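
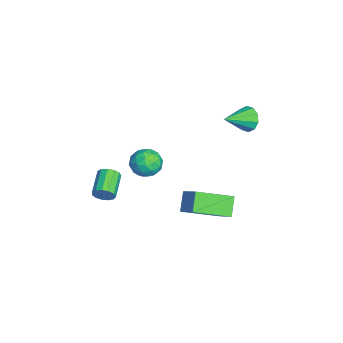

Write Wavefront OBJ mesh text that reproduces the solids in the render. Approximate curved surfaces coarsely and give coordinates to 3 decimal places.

v 3.515 -3.259 1.393
v 3.748 -3 1.894
v 2.417 -2.721 2.367
v 2.185 -2.981 1.867
v 3.717 -2.749 1.66
v 2.386 -2.47 2.134
v 3.622 -2.661 1.341
v 2.292 -2.382 1.815
v 3.494 -2.763 1.039
v 2.163 -2.484 1.513
v 3.372 -3.022 0.85
v 2.041 -2.743 1.323
v 3.296 -3.357 0.833
v 1.965 -3.078 1.306
v 3.289 -3.661 0.993
v 1.958 -3.382 1.467
v 3.355 -3.837 1.281
v 2.024 -3.558 1.755
v 3.471 -3.83 1.604
v 2.14 -3.551 2.078
v 3.602 -3.642 1.861
v 2.271 -3.363 2.334
v 3.705 -3.332 1.968
v 2.374 -3.053 2.442
v -0.707 4.104 3.532
v -0.168 4.126 2.941
v 0.107 2.836 4.228
v -0.011 4.425 3.303
v -0.12 4.601 3.752
v -0.454 4.588 4.116
v -0.884 4.389 4.258
v -1.247 4.082 4.122
v -1.403 3.783 3.761
v -1.294 3.607 3.312
v -0.96 3.62 2.947
v -0.53 3.819 2.806
v 2.208 2.648 -0.086
v 2.605 0.7 0.732
v 3.208 3.222 0.793
v 3.606 1.274 1.611
v 3.054 2.466 -0.931
v 3.452 0.518 -0.113
v 4.055 3.04 -0.052
v 4.452 1.092 0.766
v -1.364 -0.71 0.561
v -0.488 -0.389 0.625
v -0.892 -1.811 -0.365
v -0.016 -1.49 -0.301
v -0.422 -1.89 0.44
v -0.714 -1.209 1.013
v -0.666 -0.991 -0.753
v -0.958 -0.31 -0.18
v -0.056 -0.562 -0.187
v 0.094 -1.118 0.55
v -1.474 -1.082 -0.29
v -1.324 -1.638 0.447
v -0.967 -0.453 0.674
v -0.413 -1.747 -0.414
v -0.652 -1.983 0.022
v -0.137 -1.793 0.059
v -1.1 -0.935 0.902
v -0.585 -0.746 0.94
v -0.547 -1.629 0.831
v -0.795 -1.454 -0.68
v -0.28 -1.265 -0.642
v -1.243 -0.407 0.201
v -0.728 -0.217 0.238
v -0.833 -0.571 -0.571
v -0.199 -0.365 0.234
v 0.079 -1.013 -0.31
v -0.304 -0.719 -0.575
v -0.475 -0.319 -0.239
v -0.11 -0.692 0.668
v 0.167 -1.339 0.123
v -0.072 -1.575 0.56
v -0.243 -1.175 0.896
v 0.143 -0.794 0.19
v -1.547 -0.861 0.137
v -1.27 -1.508 -0.408
v -1.137 -1.025 -0.636
v -1.308 -0.625 -0.3
v -1.459 -1.187 0.57
v -1.181 -1.835 0.026
v -0.905 -1.881 0.499
v -1.076 -1.481 0.835
v -1.523 -1.406 0.07
f 2 1 5
f 2 5 3
f 3 5 6
f 3 6 4
f 5 1 7
f 5 7 6
f 6 7 8
f 6 8 4
f 7 1 9
f 7 9 8
f 8 9 10
f 8 10 4
f 9 1 11
f 9 11 10
f 10 11 12
f 10 12 4
f 11 1 13
f 11 13 12
f 12 13 14
f 12 14 4
f 13 1 15
f 13 15 14
f 14 15 16
f 14 16 4
f 15 1 17
f 15 17 16
f 16 17 18
f 16 18 4
f 17 1 19
f 17 19 18
f 18 19 20
f 18 20 4
f 19 1 21
f 19 21 20
f 20 21 22
f 20 22 4
f 21 1 23
f 21 23 22
f 22 23 24
f 22 24 4
f 23 1 2
f 23 2 24
f 24 2 3
f 24 3 4
f 26 25 28
f 26 28 27
f 28 25 29
f 28 29 27
f 29 25 30
f 29 30 27
f 30 25 31
f 30 31 27
f 31 25 32
f 31 32 27
f 32 25 33
f 32 33 27
f 33 25 34
f 33 34 27
f 34 25 35
f 34 35 27
f 35 25 36
f 35 36 27
f 36 25 26
f 36 26 27
f 38 40 37
f 41 38 37
f 37 40 39
f 39 41 37
f 38 44 40
f 42 38 41
f 42 44 38
f 40 44 39
f 43 41 39
f 39 44 43
f 43 42 41
f 44 42 43
f 45 82 61
f 82 56 85
f 61 85 50
f 82 85 61
f 45 61 57
f 61 50 62
f 57 62 46
f 61 62 57
f 45 57 66
f 57 46 67
f 66 67 52
f 57 67 66
f 45 66 78
f 66 52 81
f 78 81 55
f 66 81 78
f 45 78 82
f 78 55 86
f 82 86 56
f 78 86 82
f 46 62 73
f 62 50 76
f 73 76 54
f 62 76 73
f 50 85 63
f 85 56 84
f 63 84 49
f 85 84 63
f 56 86 83
f 86 55 79
f 83 79 47
f 86 79 83
f 55 81 80
f 81 52 68
f 80 68 51
f 81 68 80
f 52 67 72
f 67 46 69
f 72 69 53
f 67 69 72
f 48 74 60
f 74 54 75
f 60 75 49
f 74 75 60
f 48 60 58
f 60 49 59
f 58 59 47
f 60 59 58
f 48 58 65
f 58 47 64
f 65 64 51
f 58 64 65
f 48 65 70
f 65 51 71
f 70 71 53
f 65 71 70
f 48 70 74
f 70 53 77
f 74 77 54
f 70 77 74
f 49 75 63
f 75 54 76
f 63 76 50
f 75 76 63
f 47 59 83
f 59 49 84
f 83 84 56
f 59 84 83
f 51 64 80
f 64 47 79
f 80 79 55
f 64 79 80
f 53 71 72
f 71 51 68
f 72 68 52
f 71 68 72
f 54 77 73
f 77 53 69
f 73 69 46
f 77 69 73



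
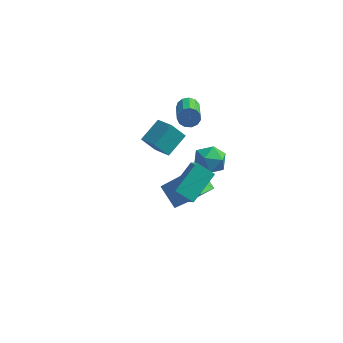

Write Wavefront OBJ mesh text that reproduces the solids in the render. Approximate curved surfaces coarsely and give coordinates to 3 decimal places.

v -1.265 2.368 -1.62
v -0.734 2.978 -1.016
v -0.286 1.122 -1.224
v 0.245 1.732 -0.62
v -0.7 1.476 -0.374
v -1.305 2.246 -0.619
v 0.285 1.854 -1.621
v -0.32 2.624 -1.866
v 0.224 2.66 -1.016
v -0.385 2.426 -0.246
v -0.635 1.674 -1.994
v -1.244 1.44 -1.224
v -1.547 -3.343 1.832
v -1.116 -4.011 2.634
v -0.775 -1.768 2.729
v -0.344 -2.436 3.531
v -0.576 -3.464 1.209
v -0.145 -4.132 2.011
v 0.196 -1.889 2.106
v 0.627 -2.557 2.908
v -2.89 0.589 -2.543
v -1.501 0.654 -1.023
v -2.365 1.68 -3.069
v -0.977 1.745 -1.549
v -1.943 -0.265 -3.371
v -0.555 -0.2 -1.851
v -1.419 0.826 -3.897
v -0.03 0.891 -2.377
v -1.995 3.422 1.945
v -1.518 3.344 1.525
v -1.148 1.799 2.235
v -1.625 1.878 2.655
v -1.375 3.51 1.812
v -1.005 1.965 2.522
v -1.429 3.648 2.141
v -1.059 2.103 2.851
v -1.663 3.715 2.407
v -1.292 2.17 3.117
v -2.002 3.688 2.527
v -1.631 2.144 3.237
v -2.339 3.578 2.462
v -1.968 2.033 3.172
v -2.567 3.418 2.233
v -2.196 1.873 2.943
v -2.613 3.259 1.913
v -2.243 1.714 2.622
v -2.464 3.153 1.602
v -2.093 1.608 2.312
v -2.165 3.132 1.401
v -1.795 1.587 2.111
v -1.813 3.203 1.372
v -1.442 1.658 2.082
v -3.839 3.498 -2.474
v -4.593 3.392 -1.56
v -3.157 4.712 -1.772
v -3.911 4.607 -0.857
v -2.869 2.553 -1.783
v -3.623 2.448 -0.868
v -2.187 3.768 -1.08
v -2.941 3.662 -0.166
f 1 12 6
f 1 6 2
f 1 2 8
f 1 8 11
f 1 11 12
f 2 6 10
f 6 12 5
f 12 11 3
f 11 8 7
f 8 2 9
f 4 10 5
f 4 5 3
f 4 3 7
f 4 7 9
f 4 9 10
f 5 10 6
f 3 5 12
f 7 3 11
f 9 7 8
f 10 9 2
f 14 16 13
f 17 14 13
f 13 16 15
f 15 17 13
f 14 20 16
f 18 14 17
f 18 20 14
f 16 20 15
f 19 17 15
f 15 20 19
f 19 18 17
f 20 18 19
f 22 24 21
f 25 22 21
f 21 24 23
f 23 25 21
f 22 28 24
f 26 22 25
f 26 28 22
f 24 28 23
f 27 25 23
f 23 28 27
f 27 26 25
f 28 26 27
f 30 29 33
f 30 33 31
f 31 33 34
f 31 34 32
f 33 29 35
f 33 35 34
f 34 35 36
f 34 36 32
f 35 29 37
f 35 37 36
f 36 37 38
f 36 38 32
f 37 29 39
f 37 39 38
f 38 39 40
f 38 40 32
f 39 29 41
f 39 41 40
f 40 41 42
f 40 42 32
f 41 29 43
f 41 43 42
f 42 43 44
f 42 44 32
f 43 29 45
f 43 45 44
f 44 45 46
f 44 46 32
f 45 29 47
f 45 47 46
f 46 47 48
f 46 48 32
f 47 29 49
f 47 49 48
f 48 49 50
f 48 50 32
f 49 29 51
f 49 51 50
f 50 51 52
f 50 52 32
f 51 29 30
f 51 30 52
f 52 30 31
f 52 31 32
f 54 56 53
f 57 54 53
f 53 56 55
f 55 57 53
f 54 60 56
f 58 54 57
f 58 60 54
f 56 60 55
f 59 57 55
f 55 60 59
f 59 58 57
f 60 58 59



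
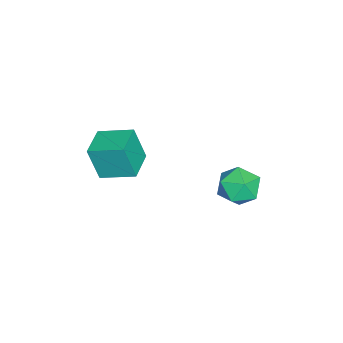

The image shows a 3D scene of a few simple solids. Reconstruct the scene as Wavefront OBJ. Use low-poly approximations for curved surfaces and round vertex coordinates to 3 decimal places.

v 1.047 3.051 0.476
v 1.706 3.067 -0.047
v 0.914 1.713 0.267
v 1.573 1.729 -0.256
v 1.686 1.853 0.569
v 1.769 2.68 0.698
v 0.851 2.1 -0.478
v 0.934 2.927 -0.349
v 1.585 2.479 -0.636
v 2.101 2.327 0.011
v 0.519 2.453 0.209
v 1.035 2.301 0.856
v 1.222 -2.02 0.538
v 1.208 -2.429 1.845
v 1.242 -0.77 0.929
v 1.228 -1.179 2.236
v 2.412 -2.041 0.544
v 2.398 -2.45 1.851
v 2.432 -0.791 0.935
v 2.418 -1.2 2.242
f 1 12 6
f 1 6 2
f 1 2 8
f 1 8 11
f 1 11 12
f 2 6 10
f 6 12 5
f 12 11 3
f 11 8 7
f 8 2 9
f 4 10 5
f 4 5 3
f 4 3 7
f 4 7 9
f 4 9 10
f 5 10 6
f 3 5 12
f 7 3 11
f 9 7 8
f 10 9 2
f 14 16 13
f 17 14 13
f 13 16 15
f 15 17 13
f 14 20 16
f 18 14 17
f 18 20 14
f 16 20 15
f 19 17 15
f 15 20 19
f 19 18 17
f 20 18 19



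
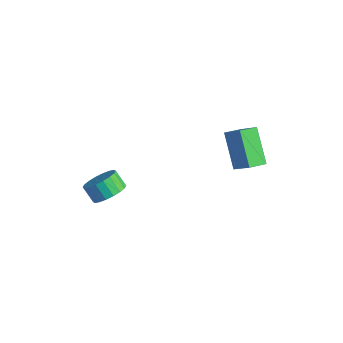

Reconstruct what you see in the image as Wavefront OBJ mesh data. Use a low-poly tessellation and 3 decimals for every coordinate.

v 1.861 3.459 -0.162
v 2.875 3.579 0.737
v 1.989 4.463 -0.441
v 3.003 4.583 0.458
v 3.277 2.857 -1.678
v 4.291 2.977 -0.779
v 3.405 3.861 -1.957
v 4.419 3.981 -1.058
v 0.352 -2.616 -2.349
v 1.019 -2.482 -1.715
v 0.335 -2.571 -0.977
v -0.332 -2.704 -1.611
v 0.886 -2.097 -1.792
v 0.203 -2.186 -1.054
v 0.648 -1.815 -1.979
v -0.036 -1.904 -1.241
v 0.351 -1.692 -2.239
v -0.333 -1.781 -1.501
v 0.054 -1.752 -2.521
v -0.63 -1.84 -1.783
v -0.184 -1.982 -2.769
v -0.868 -2.071 -2.031
v -0.316 -2.338 -2.934
v -1 -2.427 -2.196
v -0.315 -2.749 -2.983
v -0.999 -2.838 -2.245
v -0.183 -3.134 -2.906
v -0.866 -3.223 -2.168
v 0.056 -3.416 -2.719
v -0.628 -3.505 -1.981
v 0.353 -3.539 -2.459
v -0.331 -3.628 -1.721
v 0.65 -3.48 -2.177
v -0.034 -3.568 -1.439
v 0.888 -3.249 -1.929
v 0.204 -3.338 -1.191
v 1.02 -2.893 -1.764
v 0.336 -2.982 -1.026
f 2 4 1
f 5 2 1
f 1 4 3
f 3 5 1
f 2 8 4
f 6 2 5
f 6 8 2
f 4 8 3
f 7 5 3
f 3 8 7
f 7 6 5
f 8 6 7
f 10 9 13
f 10 13 11
f 11 13 14
f 11 14 12
f 13 9 15
f 13 15 14
f 14 15 16
f 14 16 12
f 15 9 17
f 15 17 16
f 16 17 18
f 16 18 12
f 17 9 19
f 17 19 18
f 18 19 20
f 18 20 12
f 19 9 21
f 19 21 20
f 20 21 22
f 20 22 12
f 21 9 23
f 21 23 22
f 22 23 24
f 22 24 12
f 23 9 25
f 23 25 24
f 24 25 26
f 24 26 12
f 25 9 27
f 25 27 26
f 26 27 28
f 26 28 12
f 27 9 29
f 27 29 28
f 28 29 30
f 28 30 12
f 29 9 31
f 29 31 30
f 30 31 32
f 30 32 12
f 31 9 33
f 31 33 32
f 32 33 34
f 32 34 12
f 33 9 35
f 33 35 34
f 34 35 36
f 34 36 12
f 35 9 37
f 35 37 36
f 36 37 38
f 36 38 12
f 37 9 10
f 37 10 38
f 38 10 11
f 38 11 12



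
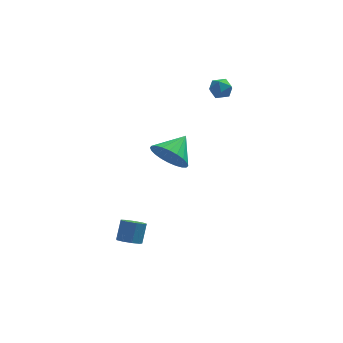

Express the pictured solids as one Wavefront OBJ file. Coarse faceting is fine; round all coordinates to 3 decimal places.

v 2.121 2.504 2.638
v 2.635 2.121 2.631
v 1.525 1.699 2.909
v 2.039 1.316 2.902
v 1.982 1.766 3.355
v 2.35 2.264 3.187
v 1.81 1.556 2.353
v 2.178 2.054 2.185
v 2.443 1.535 2.454
v 2.549 1.665 3.073
v 1.611 2.155 2.467
v 1.717 2.285 3.086
v -0.724 -3.943 2.338
v 0.02 -4.157 1.737
v 0.084 -2.997 3.002
v -0.152 -3.874 1.545
v -0.412 -3.603 1.474
v -0.718 -3.383 1.534
v -1.026 -3.248 1.716
v -1.288 -3.219 1.994
v -1.464 -3.3 2.323
v -1.527 -3.479 2.655
v -1.468 -3.729 2.939
v -1.296 -4.011 3.131
v -1.037 -4.283 3.202
v -0.73 -4.503 3.142
v -0.422 -4.638 2.959
v -0.16 -4.667 2.682
v 0.016 -4.585 2.353
v 0.079 -4.406 2.021
v -2.501 -3.173 -3.969
v -2.057 -2.888 -4.275
v -1.815 -2.301 -3.377
v -2.259 -2.587 -3.071
v -2.416 -2.679 -4.315
v -2.173 -2.092 -3.417
v -2.814 -2.701 -4.194
v -2.572 -2.114 -3.295
v -3.066 -2.944 -3.967
v -2.824 -2.357 -3.068
v -3.054 -3.294 -3.741
v -2.811 -2.707 -2.843
v -2.783 -3.588 -3.622
v -2.54 -3.002 -2.724
v -2.38 -3.688 -3.665
v -2.137 -3.101 -2.767
v -2.034 -3.547 -3.851
v -1.791 -2.96 -2.953
v -1.907 -3.231 -4.092
v -1.664 -2.644 -3.194
f 1 12 6
f 1 6 2
f 1 2 8
f 1 8 11
f 1 11 12
f 2 6 10
f 6 12 5
f 12 11 3
f 11 8 7
f 8 2 9
f 4 10 5
f 4 5 3
f 4 3 7
f 4 7 9
f 4 9 10
f 5 10 6
f 3 5 12
f 7 3 11
f 9 7 8
f 10 9 2
f 14 13 16
f 14 16 15
f 16 13 17
f 16 17 15
f 17 13 18
f 17 18 15
f 18 13 19
f 18 19 15
f 19 13 20
f 19 20 15
f 20 13 21
f 20 21 15
f 21 13 22
f 21 22 15
f 22 13 23
f 22 23 15
f 23 13 24
f 23 24 15
f 24 13 25
f 24 25 15
f 25 13 26
f 25 26 15
f 26 13 27
f 26 27 15
f 27 13 28
f 27 28 15
f 28 13 29
f 28 29 15
f 29 13 30
f 29 30 15
f 30 13 14
f 30 14 15
f 32 31 35
f 32 35 33
f 33 35 36
f 33 36 34
f 35 31 37
f 35 37 36
f 36 37 38
f 36 38 34
f 37 31 39
f 37 39 38
f 38 39 40
f 38 40 34
f 39 31 41
f 39 41 40
f 40 41 42
f 40 42 34
f 41 31 43
f 41 43 42
f 42 43 44
f 42 44 34
f 43 31 45
f 43 45 44
f 44 45 46
f 44 46 34
f 45 31 47
f 45 47 46
f 46 47 48
f 46 48 34
f 47 31 49
f 47 49 48
f 48 49 50
f 48 50 34
f 49 31 32
f 49 32 50
f 50 32 33
f 50 33 34



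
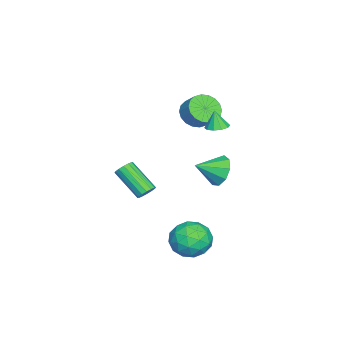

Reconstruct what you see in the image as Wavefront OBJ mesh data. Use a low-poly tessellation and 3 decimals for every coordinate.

v 1.235 -0.726 -1.821
v 1.644 -0.604 -1.474
v 1.014 -1.973 -0.252
v 0.605 -2.094 -0.599
v 1.429 -0.435 -1.396
v 0.798 -1.804 -0.174
v 1.161 -0.344 -1.432
v 0.531 -1.713 -0.21
v 0.914 -0.355 -1.572
v 0.283 -1.724 -0.35
v 0.752 -0.466 -1.779
v 0.122 -1.834 -0.557
v 0.72 -0.646 -1.997
v 0.09 -2.014 -0.775
v 0.826 -0.847 -2.168
v 0.196 -2.216 -0.946
v 1.042 -1.016 -2.246
v 0.411 -2.385 -1.024
v 1.309 -1.107 -2.21
v 0.679 -2.476 -0.988
v 1.557 -1.096 -2.07
v 0.926 -2.465 -0.848
v 1.718 -0.986 -1.863
v 1.088 -2.354 -0.641
v 1.75 -0.806 -1.645
v 1.12 -2.174 -0.423
v 0.783 2.677 3.125
v 1.278 2.304 3.113
v 0.677 2.503 4.135
v 1.4 2.66 3.187
v 1.286 3.022 3.237
v 0.98 3.253 3.245
v 0.599 3.263 3.207
v 0.288 3.05 3.138
v 0.166 2.694 3.064
v 0.28 2.332 3.013
v 0.586 2.101 3.005
v 0.967 2.091 3.043
v 2.343 3.227 1.033
v 2.83 3.848 1.545
v 3.037 2.193 1.627
v 2.298 3.672 1.86
v 1.787 3.288 1.789
v 1.536 2.876 1.365
v 1.663 2.628 0.785
v 2.107 2.661 0.321
v 2.662 2.958 0.191
v 3.067 3.382 0.455
v 3.134 3.733 0.99
v 3.98 2.94 -3.744
v 4.805 2.96 -2.98
v 3.175 1.58 -2.84
v 4 1.6 -2.076
v 3.271 2.454 -2.139
v 3.768 3.295 -2.697
v 4.212 1.245 -3.123
v 4.709 2.086 -3.681
v 4.948 1.912 -2.596
v 4.367 2.66 -1.988
v 3.613 1.88 -3.832
v 3.032 2.628 -3.224
v 4.463 3.07 -3.441
v 3.517 1.47 -2.379
v 3.089 1.973 -2.416
v 3.574 1.984 -1.967
v 3.854 3.266 -3.275
v 4.339 3.278 -2.826
v 3.437 2.981 -2.332
v 3.641 1.262 -2.994
v 4.126 1.274 -2.545
v 4.406 2.556 -3.853
v 4.891 2.567 -3.404
v 4.543 1.559 -3.488
v 5.032 2.465 -2.766
v 4.559 1.666 -2.235
v 4.683 1.457 -2.85
v 4.976 1.951 -3.178
v 4.691 2.905 -2.409
v 4.218 2.105 -1.878
v 3.789 2.607 -1.915
v 4.081 3.102 -2.243
v 4.775 2.289 -2.183
v 3.762 2.435 -3.942
v 3.289 1.635 -3.411
v 3.899 1.438 -3.577
v 4.191 1.933 -3.905
v 3.421 2.874 -3.585
v 2.948 2.075 -3.054
v 3.004 2.589 -2.642
v 3.297 3.083 -2.97
v 3.205 2.251 -3.637
v -2.279 0.771 2.147
v -1.539 0.805 1.601
v -1.061 1.422 2.288
v -1.801 1.389 2.833
v -1.763 1.122 1.471
v -1.284 1.74 2.158
v -2.088 1.371 1.475
v -1.61 1.988 2.162
v -2.452 1.5 1.612
v -1.973 2.117 2.299
v -2.781 1.485 1.855
v -2.302 2.102 2.542
v -3.011 1.329 2.156
v -2.532 1.946 2.842
v -3.096 1.062 2.454
v -2.617 1.68 3.141
v -3.019 0.738 2.692
v -2.541 1.355 3.379
v -2.796 0.42 2.822
v -2.317 1.038 3.509
v -2.47 0.172 2.818
v -1.992 0.789 3.505
v -2.107 0.043 2.681
v -1.628 0.66 3.368
v -1.778 0.058 2.438
v -1.299 0.675 3.125
v -1.548 0.214 2.138
v -1.069 0.831 2.824
v -1.463 0.48 1.839
v -0.984 1.098 2.526
f 2 1 5
f 2 5 3
f 3 5 6
f 3 6 4
f 5 1 7
f 5 7 6
f 6 7 8
f 6 8 4
f 7 1 9
f 7 9 8
f 8 9 10
f 8 10 4
f 9 1 11
f 9 11 10
f 10 11 12
f 10 12 4
f 11 1 13
f 11 13 12
f 12 13 14
f 12 14 4
f 13 1 15
f 13 15 14
f 14 15 16
f 14 16 4
f 15 1 17
f 15 17 16
f 16 17 18
f 16 18 4
f 17 1 19
f 17 19 18
f 18 19 20
f 18 20 4
f 19 1 21
f 19 21 20
f 20 21 22
f 20 22 4
f 21 1 23
f 21 23 22
f 22 23 24
f 22 24 4
f 23 1 25
f 23 25 24
f 24 25 26
f 24 26 4
f 25 1 2
f 25 2 26
f 26 2 3
f 26 3 4
f 28 27 30
f 28 30 29
f 30 27 31
f 30 31 29
f 31 27 32
f 31 32 29
f 32 27 33
f 32 33 29
f 33 27 34
f 33 34 29
f 34 27 35
f 34 35 29
f 35 27 36
f 35 36 29
f 36 27 37
f 36 37 29
f 37 27 38
f 37 38 29
f 38 27 28
f 38 28 29
f 40 39 42
f 40 42 41
f 42 39 43
f 42 43 41
f 43 39 44
f 43 44 41
f 44 39 45
f 44 45 41
f 45 39 46
f 45 46 41
f 46 39 47
f 46 47 41
f 47 39 48
f 47 48 41
f 48 39 49
f 48 49 41
f 49 39 40
f 49 40 41
f 50 87 66
f 87 61 90
f 66 90 55
f 87 90 66
f 50 66 62
f 66 55 67
f 62 67 51
f 66 67 62
f 50 62 71
f 62 51 72
f 71 72 57
f 62 72 71
f 50 71 83
f 71 57 86
f 83 86 60
f 71 86 83
f 50 83 87
f 83 60 91
f 87 91 61
f 83 91 87
f 51 67 78
f 67 55 81
f 78 81 59
f 67 81 78
f 55 90 68
f 90 61 89
f 68 89 54
f 90 89 68
f 61 91 88
f 91 60 84
f 88 84 52
f 91 84 88
f 60 86 85
f 86 57 73
f 85 73 56
f 86 73 85
f 57 72 77
f 72 51 74
f 77 74 58
f 72 74 77
f 53 79 65
f 79 59 80
f 65 80 54
f 79 80 65
f 53 65 63
f 65 54 64
f 63 64 52
f 65 64 63
f 53 63 70
f 63 52 69
f 70 69 56
f 63 69 70
f 53 70 75
f 70 56 76
f 75 76 58
f 70 76 75
f 53 75 79
f 75 58 82
f 79 82 59
f 75 82 79
f 54 80 68
f 80 59 81
f 68 81 55
f 80 81 68
f 52 64 88
f 64 54 89
f 88 89 61
f 64 89 88
f 56 69 85
f 69 52 84
f 85 84 60
f 69 84 85
f 58 76 77
f 76 56 73
f 77 73 57
f 76 73 77
f 59 82 78
f 82 58 74
f 78 74 51
f 82 74 78
f 93 92 96
f 93 96 94
f 94 96 97
f 94 97 95
f 96 92 98
f 96 98 97
f 97 98 99
f 97 99 95
f 98 92 100
f 98 100 99
f 99 100 101
f 99 101 95
f 100 92 102
f 100 102 101
f 101 102 103
f 101 103 95
f 102 92 104
f 102 104 103
f 103 104 105
f 103 105 95
f 104 92 106
f 104 106 105
f 105 106 107
f 105 107 95
f 106 92 108
f 106 108 107
f 107 108 109
f 107 109 95
f 108 92 110
f 108 110 109
f 109 110 111
f 109 111 95
f 110 92 112
f 110 112 111
f 111 112 113
f 111 113 95
f 112 92 114
f 112 114 113
f 113 114 115
f 113 115 95
f 114 92 116
f 114 116 115
f 115 116 117
f 115 117 95
f 116 92 118
f 116 118 117
f 117 118 119
f 117 119 95
f 118 92 120
f 118 120 119
f 119 120 121
f 119 121 95
f 120 92 93
f 120 93 121
f 121 93 94
f 121 94 95



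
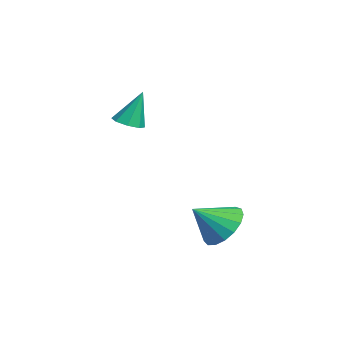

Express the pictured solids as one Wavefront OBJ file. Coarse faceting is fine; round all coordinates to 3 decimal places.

v -0.484 -4.069 1.854
v 0.124 -4.175 1.916
v -0.536 -3.531 3.286
v 0.031 -3.74 1.75
v -0.363 -3.498 1.644
v -0.828 -3.59 1.662
v -1.092 -3.962 1.792
v -0.999 -4.397 1.959
v -0.605 -4.639 2.064
v -0.14 -4.547 2.046
v 3.671 -1.43 -1.686
v 4.595 -1.544 -1.96
v 3.809 -2.51 -0.774
v 4.62 -1.243 -1.607
v 4.428 -0.985 -1.272
v 4.063 -0.829 -1.032
v 3.608 -0.811 -0.942
v 3.167 -0.934 -1.021
v 2.842 -1.171 -1.253
v 2.707 -1.467 -1.584
v 2.793 -1.755 -1.939
v 3.08 -1.968 -2.235
v 3.502 -2.058 -2.405
v 3.964 -2.004 -2.411
v 4.358 -1.818 -2.25
f 2 1 4
f 2 4 3
f 4 1 5
f 4 5 3
f 5 1 6
f 5 6 3
f 6 1 7
f 6 7 3
f 7 1 8
f 7 8 3
f 8 1 9
f 8 9 3
f 9 1 10
f 9 10 3
f 10 1 2
f 10 2 3
f 12 11 14
f 12 14 13
f 14 11 15
f 14 15 13
f 15 11 16
f 15 16 13
f 16 11 17
f 16 17 13
f 17 11 18
f 17 18 13
f 18 11 19
f 18 19 13
f 19 11 20
f 19 20 13
f 20 11 21
f 20 21 13
f 21 11 22
f 21 22 13
f 22 11 23
f 22 23 13
f 23 11 24
f 23 24 13
f 24 11 25
f 24 25 13
f 25 11 12
f 25 12 13



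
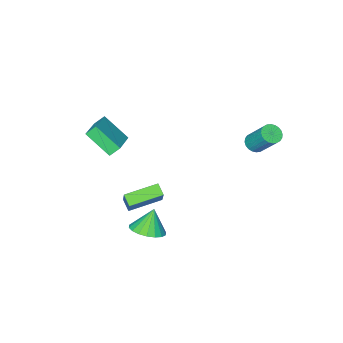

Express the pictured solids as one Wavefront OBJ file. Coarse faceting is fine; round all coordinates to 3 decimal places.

v -3.192 2.076 1.68
v -2.64 1.829 1.888
v -2.696 3.036 3.469
v -3.248 3.284 3.26
v -2.558 2.018 1.747
v -2.614 3.225 3.328
v -2.573 2.216 1.595
v -2.629 3.423 3.176
v -2.682 2.392 1.456
v -2.739 3.6 3.037
v -2.869 2.521 1.352
v -2.925 3.728 2.932
v -3.105 2.582 1.297
v -3.161 3.789 2.878
v -3.354 2.566 1.3
v -3.41 3.773 2.881
v -3.578 2.475 1.361
v -3.635 3.682 2.942
v -3.744 2.324 1.471
v -3.8 3.531 3.052
v -3.826 2.135 1.612
v -3.882 3.342 3.193
v -3.811 1.937 1.764
v -3.867 3.144 3.345
v -3.701 1.76 1.903
v -3.758 2.968 3.484
v -3.515 1.632 2.008
v -3.571 2.839 3.588
v -3.279 1.571 2.062
v -3.335 2.778 3.643
v -3.03 1.587 2.059
v -3.086 2.794 3.64
v -2.805 1.678 1.998
v -2.862 2.885 3.579
v 1.849 -2.704 -4.838
v 1.696 -3.359 -4.385
v -0.021 -2.009 -4.462
v -0.173 -2.663 -4.009
v 2.493 -1.797 -3.311
v 2.341 -2.451 -2.858
v 0.624 -1.101 -2.935
v 0.471 -1.756 -2.482
v 2.035 -5.383 1.241
v 1.529 -5.09 1.802
v 1.521 -3.956 0.031
v 1.015 -3.663 0.592
v 3.505 -4.237 1.968
v 2.999 -3.944 2.529
v 2.991 -2.81 0.758
v 2.485 -2.517 1.319
v 2.897 0.265 -3.647
v 3.778 0.596 -3.181
v 2.263 0.075 -2.313
v 3.537 0.992 -3.24
v 3.169 1.243 -3.379
v 2.747 1.302 -3.571
v 2.355 1.154 -3.778
v 2.07 0.831 -3.96
v 1.949 0.396 -4.079
v 2.016 -0.065 -4.113
v 2.258 -0.461 -4.055
v 2.626 -0.713 -3.916
v 3.048 -0.771 -3.723
v 3.44 -0.624 -3.516
v 3.725 -0.301 -3.335
v 3.845 0.135 -3.215
f 2 1 5
f 2 5 3
f 3 5 6
f 3 6 4
f 5 1 7
f 5 7 6
f 6 7 8
f 6 8 4
f 7 1 9
f 7 9 8
f 8 9 10
f 8 10 4
f 9 1 11
f 9 11 10
f 10 11 12
f 10 12 4
f 11 1 13
f 11 13 12
f 12 13 14
f 12 14 4
f 13 1 15
f 13 15 14
f 14 15 16
f 14 16 4
f 15 1 17
f 15 17 16
f 16 17 18
f 16 18 4
f 17 1 19
f 17 19 18
f 18 19 20
f 18 20 4
f 19 1 21
f 19 21 20
f 20 21 22
f 20 22 4
f 21 1 23
f 21 23 22
f 22 23 24
f 22 24 4
f 23 1 25
f 23 25 24
f 24 25 26
f 24 26 4
f 25 1 27
f 25 27 26
f 26 27 28
f 26 28 4
f 27 1 29
f 27 29 28
f 28 29 30
f 28 30 4
f 29 1 31
f 29 31 30
f 30 31 32
f 30 32 4
f 31 1 33
f 31 33 32
f 32 33 34
f 32 34 4
f 33 1 2
f 33 2 34
f 34 2 3
f 34 3 4
f 36 38 35
f 39 36 35
f 35 38 37
f 37 39 35
f 36 42 38
f 40 36 39
f 40 42 36
f 38 42 37
f 41 39 37
f 37 42 41
f 41 40 39
f 42 40 41
f 44 46 43
f 47 44 43
f 43 46 45
f 45 47 43
f 44 50 46
f 48 44 47
f 48 50 44
f 46 50 45
f 49 47 45
f 45 50 49
f 49 48 47
f 50 48 49
f 52 51 54
f 52 54 53
f 54 51 55
f 54 55 53
f 55 51 56
f 55 56 53
f 56 51 57
f 56 57 53
f 57 51 58
f 57 58 53
f 58 51 59
f 58 59 53
f 59 51 60
f 59 60 53
f 60 51 61
f 60 61 53
f 61 51 62
f 61 62 53
f 62 51 63
f 62 63 53
f 63 51 64
f 63 64 53
f 64 51 65
f 64 65 53
f 65 51 66
f 65 66 53
f 66 51 52
f 66 52 53



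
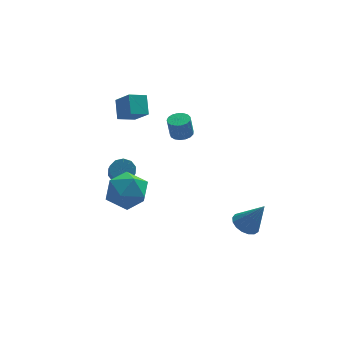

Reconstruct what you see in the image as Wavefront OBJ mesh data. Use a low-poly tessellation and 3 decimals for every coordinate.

v -2.195 3.408 -3.093
v -1.899 2.975 -3.525
v -2.008 1.698 -2.318
v -2.305 2.132 -1.887
v -1.596 3.161 -3.3
v -1.706 1.885 -2.094
v -1.523 3.442 -2.996
v -1.633 2.165 -1.79
v -1.706 3.71 -2.73
v -1.816 2.433 -1.523
v -2.076 3.863 -2.602
v -2.186 2.586 -1.395
v -2.492 3.842 -2.662
v -2.601 2.565 -1.455
v -2.794 3.655 -2.886
v -2.904 2.379 -1.68
v -2.867 3.375 -3.19
v -2.977 2.098 -1.984
v -2.684 3.107 -3.457
v -2.794 1.83 -2.25
v -2.314 2.954 -3.585
v -2.424 1.677 -2.378
v -3.576 -1.835 0.238
v -2.754 -1.863 1.066
v -3.026 -3.537 -0.366
v -2.204 -3.565 0.462
v -3.331 -3.634 0.757
v -3.671 -2.582 1.13
v -2.109 -2.818 -0.43
v -2.449 -1.766 -0.057
v -1.847 -2.471 0.653
v -2.602 -2.975 1.386
v -3.178 -2.425 -0.686
v -3.933 -2.929 0.047
v 0.271 0.003 2.036
v 0.845 0.007 2.122
v 0.683 -0.038 3.209
v 0.109 -0.043 3.124
v 0.775 0.276 2.123
v 0.613 0.231 3.21
v 0.59 0.482 2.104
v 0.428 0.437 3.191
v 0.332 0.578 2.07
v 0.17 0.533 3.157
v 0.06 0.543 2.028
v -0.102 0.498 3.115
v -0.164 0.383 1.988
v -0.326 0.338 3.075
v -0.288 0.137 1.959
v -0.45 0.092 3.046
v -0.284 -0.14 1.948
v -0.446 -0.186 3.035
v -0.153 -0.385 1.957
v -0.315 -0.43 3.044
v 0.075 -0.541 1.985
v -0.087 -0.586 3.072
v 0.348 -0.572 2.024
v 0.186 -0.617 3.111
v 0.603 -0.472 2.066
v 0.442 -0.517 3.153
v 0.783 -0.263 2.102
v 0.621 -0.308 3.189
v 3.282 -1.096 -4.37
v 3.946 -0.789 -4.641
v 4.098 -1.504 -2.83
v 3.776 -0.502 -4.474
v 3.493 -0.35 -4.284
v 3.161 -0.37 -4.114
v 2.857 -0.556 -4.002
v 2.651 -0.865 -3.975
v 2.589 -1.228 -4.038
v 2.686 -1.561 -4.177
v 2.92 -1.787 -4.361
v 3.236 -1.855 -4.546
v 3.564 -1.749 -4.692
v 3.826 -1.494 -4.763
v 3.964 -1.147 -4.745
v -2.318 3.48 0.986
v -2.252 4.372 1.786
v -1.386 3.701 0.664
v -1.32 4.592 1.465
v -1.78 2.588 1.935
v -1.714 3.479 2.736
v -0.848 2.808 1.614
v -0.782 3.7 2.414
f 2 1 5
f 2 5 3
f 3 5 6
f 3 6 4
f 5 1 7
f 5 7 6
f 6 7 8
f 6 8 4
f 7 1 9
f 7 9 8
f 8 9 10
f 8 10 4
f 9 1 11
f 9 11 10
f 10 11 12
f 10 12 4
f 11 1 13
f 11 13 12
f 12 13 14
f 12 14 4
f 13 1 15
f 13 15 14
f 14 15 16
f 14 16 4
f 15 1 17
f 15 17 16
f 16 17 18
f 16 18 4
f 17 1 19
f 17 19 18
f 18 19 20
f 18 20 4
f 19 1 21
f 19 21 20
f 20 21 22
f 20 22 4
f 21 1 2
f 21 2 22
f 22 2 3
f 22 3 4
f 23 34 28
f 23 28 24
f 23 24 30
f 23 30 33
f 23 33 34
f 24 28 32
f 28 34 27
f 34 33 25
f 33 30 29
f 30 24 31
f 26 32 27
f 26 27 25
f 26 25 29
f 26 29 31
f 26 31 32
f 27 32 28
f 25 27 34
f 29 25 33
f 31 29 30
f 32 31 24
f 36 35 39
f 36 39 37
f 37 39 40
f 37 40 38
f 39 35 41
f 39 41 40
f 40 41 42
f 40 42 38
f 41 35 43
f 41 43 42
f 42 43 44
f 42 44 38
f 43 35 45
f 43 45 44
f 44 45 46
f 44 46 38
f 45 35 47
f 45 47 46
f 46 47 48
f 46 48 38
f 47 35 49
f 47 49 48
f 48 49 50
f 48 50 38
f 49 35 51
f 49 51 50
f 50 51 52
f 50 52 38
f 51 35 53
f 51 53 52
f 52 53 54
f 52 54 38
f 53 35 55
f 53 55 54
f 54 55 56
f 54 56 38
f 55 35 57
f 55 57 56
f 56 57 58
f 56 58 38
f 57 35 59
f 57 59 58
f 58 59 60
f 58 60 38
f 59 35 61
f 59 61 60
f 60 61 62
f 60 62 38
f 61 35 36
f 61 36 62
f 62 36 37
f 62 37 38
f 64 63 66
f 64 66 65
f 66 63 67
f 66 67 65
f 67 63 68
f 67 68 65
f 68 63 69
f 68 69 65
f 69 63 70
f 69 70 65
f 70 63 71
f 70 71 65
f 71 63 72
f 71 72 65
f 72 63 73
f 72 73 65
f 73 63 74
f 73 74 65
f 74 63 75
f 74 75 65
f 75 63 76
f 75 76 65
f 76 63 77
f 76 77 65
f 77 63 64
f 77 64 65
f 79 81 78
f 82 79 78
f 78 81 80
f 80 82 78
f 79 85 81
f 83 79 82
f 83 85 79
f 81 85 80
f 84 82 80
f 80 85 84
f 84 83 82
f 85 83 84



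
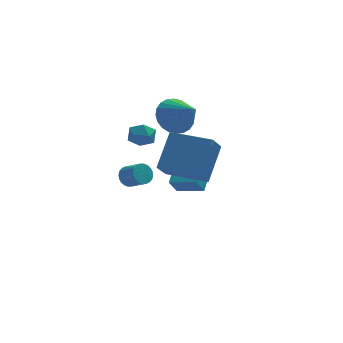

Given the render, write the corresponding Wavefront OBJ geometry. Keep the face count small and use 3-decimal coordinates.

v -3.792 -3.745 2.292
v -2.974 -2.532 3.854
v -3.214 -2.796 1.254
v -2.396 -1.584 2.816
v -2.024 -4.876 2.244
v -1.206 -3.664 3.806
v -1.446 -3.928 1.206
v -0.628 -2.715 2.768
v -3.948 1.839 1.381
v -3.496 1.815 2.014
v -3.884 0.585 1.286
v -3.432 0.561 1.919
v -4.182 0.759 1.984
v -4.221 1.534 2.042
v -3.159 0.866 1.258
v -3.198 1.641 1.316
v -3.008 1.213 1.938
v -3.64 1.147 2.386
v -3.74 1.253 0.914
v -4.372 1.187 1.362
v -4.173 2.427 -1.916
v -3.734 2.437 -2.368
v -3.128 1.704 -1.796
v -3.567 1.693 -1.344
v -3.656 2.617 -2.22
v -3.049 1.884 -1.649
v -3.656 2.768 -2.026
v -3.049 2.035 -1.455
v -3.734 2.868 -1.816
v -3.128 2.134 -1.244
v -3.88 2.899 -1.62
v -3.274 2.166 -1.049
v -4.07 2.859 -1.47
v -3.464 2.126 -0.898
v -4.276 2.754 -1.387
v -3.67 2.02 -0.816
v -4.466 2.598 -1.385
v -3.86 1.865 -0.814
v -4.612 2.416 -1.464
v -4.006 1.683 -0.892
v -4.691 2.236 -1.611
v -4.084 1.503 -1.04
v -4.691 2.085 -1.805
v -4.084 1.352 -1.234
v -4.612 1.986 -2.016
v -4.006 1.252 -1.444
v -4.466 1.954 -2.211
v -3.86 1.221 -1.64
v -4.276 1.994 -2.362
v -3.67 1.261 -1.79
v -4.07 2.1 -2.444
v -3.464 1.366 -1.873
v -3.88 2.255 -2.446
v -3.274 1.522 -1.875
v -2.333 1.484 -1.985
v -1.786 2.678 -1.24
v -1.881 1.799 -2.82
v -1.334 2.993 -2.075
v -1.126 0.707 -1.625
v -0.579 1.901 -0.88
v -0.674 1.022 -2.46
v -0.127 2.216 -1.715
v -2.085 1.151 2.83
v -1.431 0.854 2.023
v -1.335 -0.191 3.93
v -1.196 1.144 2.217
v -1.095 1.436 2.504
v -1.145 1.684 2.841
v -1.339 1.851 3.176
v -1.645 1.911 3.458
v -2.019 1.856 3.645
v -2.403 1.693 3.708
v -2.738 1.448 3.637
v -2.973 1.158 3.443
v -3.074 0.866 3.156
v -3.024 0.618 2.819
v -2.831 0.451 2.484
v -2.524 0.39 2.201
v -2.15 0.446 2.015
v -1.767 0.608 1.952
f 2 4 1
f 5 2 1
f 1 4 3
f 3 5 1
f 2 8 4
f 6 2 5
f 6 8 2
f 4 8 3
f 7 5 3
f 3 8 7
f 7 6 5
f 8 6 7
f 9 20 14
f 9 14 10
f 9 10 16
f 9 16 19
f 9 19 20
f 10 14 18
f 14 20 13
f 20 19 11
f 19 16 15
f 16 10 17
f 12 18 13
f 12 13 11
f 12 11 15
f 12 15 17
f 12 17 18
f 13 18 14
f 11 13 20
f 15 11 19
f 17 15 16
f 18 17 10
f 22 21 25
f 22 25 23
f 23 25 26
f 23 26 24
f 25 21 27
f 25 27 26
f 26 27 28
f 26 28 24
f 27 21 29
f 27 29 28
f 28 29 30
f 28 30 24
f 29 21 31
f 29 31 30
f 30 31 32
f 30 32 24
f 31 21 33
f 31 33 32
f 32 33 34
f 32 34 24
f 33 21 35
f 33 35 34
f 34 35 36
f 34 36 24
f 35 21 37
f 35 37 36
f 36 37 38
f 36 38 24
f 37 21 39
f 37 39 38
f 38 39 40
f 38 40 24
f 39 21 41
f 39 41 40
f 40 41 42
f 40 42 24
f 41 21 43
f 41 43 42
f 42 43 44
f 42 44 24
f 43 21 45
f 43 45 44
f 44 45 46
f 44 46 24
f 45 21 47
f 45 47 46
f 46 47 48
f 46 48 24
f 47 21 49
f 47 49 48
f 48 49 50
f 48 50 24
f 49 21 51
f 49 51 50
f 50 51 52
f 50 52 24
f 51 21 53
f 51 53 52
f 52 53 54
f 52 54 24
f 53 21 22
f 53 22 54
f 54 22 23
f 54 23 24
f 56 58 55
f 59 56 55
f 55 58 57
f 57 59 55
f 56 62 58
f 60 56 59
f 60 62 56
f 58 62 57
f 61 59 57
f 57 62 61
f 61 60 59
f 62 60 61
f 64 63 66
f 64 66 65
f 66 63 67
f 66 67 65
f 67 63 68
f 67 68 65
f 68 63 69
f 68 69 65
f 69 63 70
f 69 70 65
f 70 63 71
f 70 71 65
f 71 63 72
f 71 72 65
f 72 63 73
f 72 73 65
f 73 63 74
f 73 74 65
f 74 63 75
f 74 75 65
f 75 63 76
f 75 76 65
f 76 63 77
f 76 77 65
f 77 63 78
f 77 78 65
f 78 63 79
f 78 79 65
f 79 63 80
f 79 80 65
f 80 63 64
f 80 64 65



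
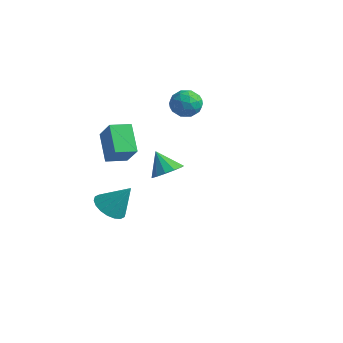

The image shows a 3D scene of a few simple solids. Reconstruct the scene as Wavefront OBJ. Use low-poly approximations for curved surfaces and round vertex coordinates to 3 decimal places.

v -1.344 -3.159 1.178
v -2.581 -2.357 2.394
v -0.817 -2.063 0.993
v -2.053 -1.262 2.208
v -0.267 -3.458 2.472
v -1.503 -2.657 3.687
v 0.261 -2.363 2.286
v -0.976 -1.561 3.502
v -1.817 -2.446 -2.908
v -0.944 -2.958 -3.187
v -0.903 -1.734 -1.352
v -0.897 -2.546 -3.403
v -1.032 -2.114 -3.521
v -1.322 -1.748 -3.518
v -1.711 -1.521 -3.393
v -2.121 -1.476 -3.173
v -2.47 -1.624 -2.9
v -2.69 -1.934 -2.629
v -2.738 -2.346 -2.413
v -2.602 -2.777 -2.295
v -2.312 -3.143 -2.299
v -1.923 -3.371 -2.423
v -1.513 -3.415 -2.643
v -1.164 -3.268 -2.916
v -1.848 4.475 1.968
v -1.385 4.287 2.833
v -2.755 3.153 2.167
v -2.292 2.965 3.032
v -2.904 3.751 2.953
v -2.343 4.568 2.83
v -1.797 2.872 2.17
v -1.236 3.689 2.047
v -1.353 3.297 2.958
v -2.038 3.84 3.442
v -2.102 3.6 1.558
v -2.787 4.143 2.042
v -1.536 4.497 2.383
v -2.604 2.943 2.617
v -2.963 3.405 2.571
v -2.691 3.294 3.079
v -2.1 4.662 2.381
v -1.828 4.552 2.89
v -2.721 4.236 2.961
v -2.312 2.888 2.11
v -2.04 2.778 2.619
v -1.449 4.146 1.921
v -1.177 4.035 2.429
v -1.419 3.204 2.039
v -1.246 3.805 2.965
v -1.779 3.027 3.082
v -1.488 2.973 2.575
v -1.158 3.453 2.503
v -1.648 4.124 3.249
v -2.182 3.347 3.366
v -2.541 3.808 3.32
v -2.212 4.289 3.248
v -1.63 3.542 3.323
v -1.958 4.093 1.634
v -2.492 3.316 1.751
v -1.928 3.151 1.752
v -1.599 3.632 1.68
v -2.361 4.413 1.918
v -2.894 3.635 2.035
v -2.982 3.987 2.497
v -2.652 4.467 2.425
v -2.51 3.898 1.677
v 3.424 -3.375 2.536
v 3.875 -2.653 2.857
v 2.556 -3.345 3.684
v 3.495 -2.469 2.566
v 3.093 -2.572 2.264
v 2.796 -2.931 2.05
v 2.699 -3.43 1.989
v 2.831 -3.912 2.102
v 3.152 -4.224 2.353
v 3.559 -4.266 2.662
v 3.923 -4.026 2.93
v 4.129 -3.578 3.074
v 4.111 -3.067 3.047
f 2 4 1
f 5 2 1
f 1 4 3
f 3 5 1
f 2 8 4
f 6 2 5
f 6 8 2
f 4 8 3
f 7 5 3
f 3 8 7
f 7 6 5
f 8 6 7
f 10 9 12
f 10 12 11
f 12 9 13
f 12 13 11
f 13 9 14
f 13 14 11
f 14 9 15
f 14 15 11
f 15 9 16
f 15 16 11
f 16 9 17
f 16 17 11
f 17 9 18
f 17 18 11
f 18 9 19
f 18 19 11
f 19 9 20
f 19 20 11
f 20 9 21
f 20 21 11
f 21 9 22
f 21 22 11
f 22 9 23
f 22 23 11
f 23 9 24
f 23 24 11
f 24 9 10
f 24 10 11
f 25 62 41
f 62 36 65
f 41 65 30
f 62 65 41
f 25 41 37
f 41 30 42
f 37 42 26
f 41 42 37
f 25 37 46
f 37 26 47
f 46 47 32
f 37 47 46
f 25 46 58
f 46 32 61
f 58 61 35
f 46 61 58
f 25 58 62
f 58 35 66
f 62 66 36
f 58 66 62
f 26 42 53
f 42 30 56
f 53 56 34
f 42 56 53
f 30 65 43
f 65 36 64
f 43 64 29
f 65 64 43
f 36 66 63
f 66 35 59
f 63 59 27
f 66 59 63
f 35 61 60
f 61 32 48
f 60 48 31
f 61 48 60
f 32 47 52
f 47 26 49
f 52 49 33
f 47 49 52
f 28 54 40
f 54 34 55
f 40 55 29
f 54 55 40
f 28 40 38
f 40 29 39
f 38 39 27
f 40 39 38
f 28 38 45
f 38 27 44
f 45 44 31
f 38 44 45
f 28 45 50
f 45 31 51
f 50 51 33
f 45 51 50
f 28 50 54
f 50 33 57
f 54 57 34
f 50 57 54
f 29 55 43
f 55 34 56
f 43 56 30
f 55 56 43
f 27 39 63
f 39 29 64
f 63 64 36
f 39 64 63
f 31 44 60
f 44 27 59
f 60 59 35
f 44 59 60
f 33 51 52
f 51 31 48
f 52 48 32
f 51 48 52
f 34 57 53
f 57 33 49
f 53 49 26
f 57 49 53
f 68 67 70
f 68 70 69
f 70 67 71
f 70 71 69
f 71 67 72
f 71 72 69
f 72 67 73
f 72 73 69
f 73 67 74
f 73 74 69
f 74 67 75
f 74 75 69
f 75 67 76
f 75 76 69
f 76 67 77
f 76 77 69
f 77 67 78
f 77 78 69
f 78 67 79
f 78 79 69
f 79 67 68
f 79 68 69



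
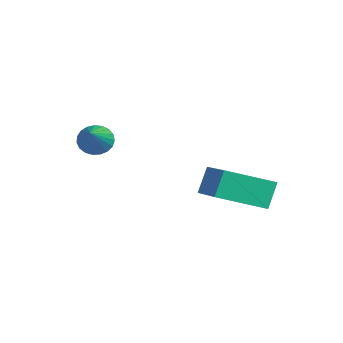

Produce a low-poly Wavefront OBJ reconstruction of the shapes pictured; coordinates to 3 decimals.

v 1.728 3.452 2.647
v 3.452 3.227 3.306
v 2.189 5.076 1.995
v 3.913 4.851 2.654
v 2.027 2.989 1.706
v 3.751 2.764 2.365
v 2.488 4.613 1.054
v 4.212 4.388 1.713
v -0.564 0.535 3.441
v -0.301 0.321 2.922
v 1.004 -0.255 4.559
v -0.197 0.556 2.942
v -0.156 0.787 3.048
v -0.186 0.975 3.222
v -0.281 1.086 3.434
v -0.425 1.103 3.648
v -0.592 1.021 3.825
v -0.755 0.855 3.937
v -0.885 0.633 3.962
v -0.959 0.395 3.898
v -0.965 0.181 3.755
v -0.901 0.028 3.557
v -0.779 -0.038 3.34
v -0.62 -0.004 3.14
v -0.451 0.123 2.992
f 2 4 1
f 5 2 1
f 1 4 3
f 3 5 1
f 2 8 4
f 6 2 5
f 6 8 2
f 4 8 3
f 7 5 3
f 3 8 7
f 7 6 5
f 8 6 7
f 10 9 12
f 10 12 11
f 12 9 13
f 12 13 11
f 13 9 14
f 13 14 11
f 14 9 15
f 14 15 11
f 15 9 16
f 15 16 11
f 16 9 17
f 16 17 11
f 17 9 18
f 17 18 11
f 18 9 19
f 18 19 11
f 19 9 20
f 19 20 11
f 20 9 21
f 20 21 11
f 21 9 22
f 21 22 11
f 22 9 23
f 22 23 11
f 23 9 24
f 23 24 11
f 24 9 25
f 24 25 11
f 25 9 10
f 25 10 11



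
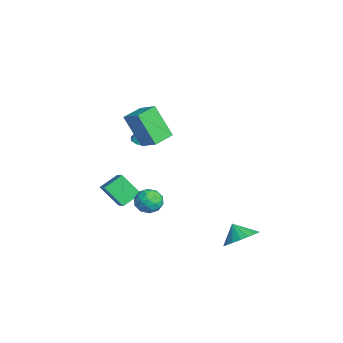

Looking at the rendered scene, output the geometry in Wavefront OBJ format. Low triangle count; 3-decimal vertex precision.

v -3.914 -2.114 0.167
v -3.415 -2.409 0.2
v -3.786 -1.726 1.713
v -3.354 -1.984 0.088
v -3.621 -1.635 0.022
v -4.059 -1.567 0.041
v -4.412 -1.819 0.133
v -4.473 -2.245 0.245
v -4.207 -2.593 0.311
v -3.768 -2.661 0.292
v 2.839 1.826 -3.388
v 3.588 1.221 -3.084
v 2.241 1.474 -2.612
v 3.665 1.599 -2.853
v 3.578 2.022 -2.728
v 3.345 2.406 -2.734
v 3.011 2.675 -2.869
v 2.644 2.776 -3.107
v 2.314 2.689 -3.4
v 2.089 2.431 -3.691
v 2.012 2.053 -3.922
v 2.099 1.63 -4.047
v 2.332 1.246 -4.041
v 2.666 0.977 -3.906
v 3.034 0.876 -3.669
v 3.363 0.963 -3.375
v -0.513 -2.627 1.827
v -1.169 -3.404 3.607
v -1.215 -1.656 1.992
v -1.871 -2.433 3.772
v 0.431 -2.047 2.428
v -0.225 -2.824 4.208
v -0.271 -1.076 2.593
v -0.927 -1.853 4.373
v 2.233 -2.172 -0.008
v 2.697 -2.202 -0.632
v 1.603 -3.178 -0.428
v 2.067 -3.208 -1.052
v 2.35 -3.379 -0.347
v 2.74 -2.757 -0.088
v 1.56 -2.623 -0.972
v 1.95 -2.001 -0.713
v 2.281 -2.481 -1.228
v 2.77 -2.948 -0.841
v 1.53 -2.432 -0.219
v 2.019 -2.899 0.168
v 2.52 -2.099 -0.283
v 1.78 -3.281 -0.777
v 1.946 -3.381 -0.362
v 2.219 -3.399 -0.729
v 2.545 -2.425 0.036
v 2.818 -2.443 -0.33
v 2.614 -3.134 -0.163
v 1.482 -2.937 -0.73
v 1.755 -2.955 -1.096
v 2.081 -1.981 -0.331
v 2.354 -1.999 -0.698
v 1.686 -2.246 -0.897
v 2.549 -2.281 -1
v 2.178 -2.872 -1.247
v 1.881 -2.528 -1.2
v 2.11 -2.163 -1.048
v 2.836 -2.555 -0.773
v 2.465 -3.146 -1.02
v 2.632 -3.246 -0.606
v 2.861 -2.881 -0.453
v 2.591 -2.719 -1.123
v 1.835 -2.234 -0.04
v 1.464 -2.825 -0.287
v 1.439 -2.499 -0.607
v 1.668 -2.134 -0.454
v 2.122 -2.508 0.187
v 1.751 -3.099 -0.06
v 2.19 -3.217 -0.012
v 2.419 -2.852 0.14
v 1.709 -2.661 0.063
v -0.896 -4.466 -1.297
v -1.291 -3.488 -0.727
v -2.135 -4.542 -2.027
v -2.53 -3.563 -1.456
v -0.31 -3.597 -2.384
v -0.705 -2.618 -1.813
v -1.549 -3.672 -3.113
v -1.944 -2.694 -2.543
f 2 1 4
f 2 4 3
f 4 1 5
f 4 5 3
f 5 1 6
f 5 6 3
f 6 1 7
f 6 7 3
f 7 1 8
f 7 8 3
f 8 1 9
f 8 9 3
f 9 1 10
f 9 10 3
f 10 1 2
f 10 2 3
f 12 11 14
f 12 14 13
f 14 11 15
f 14 15 13
f 15 11 16
f 15 16 13
f 16 11 17
f 16 17 13
f 17 11 18
f 17 18 13
f 18 11 19
f 18 19 13
f 19 11 20
f 19 20 13
f 20 11 21
f 20 21 13
f 21 11 22
f 21 22 13
f 22 11 23
f 22 23 13
f 23 11 24
f 23 24 13
f 24 11 25
f 24 25 13
f 25 11 26
f 25 26 13
f 26 11 12
f 26 12 13
f 28 30 27
f 31 28 27
f 27 30 29
f 29 31 27
f 28 34 30
f 32 28 31
f 32 34 28
f 30 34 29
f 33 31 29
f 29 34 33
f 33 32 31
f 34 32 33
f 35 72 51
f 72 46 75
f 51 75 40
f 72 75 51
f 35 51 47
f 51 40 52
f 47 52 36
f 51 52 47
f 35 47 56
f 47 36 57
f 56 57 42
f 47 57 56
f 35 56 68
f 56 42 71
f 68 71 45
f 56 71 68
f 35 68 72
f 68 45 76
f 72 76 46
f 68 76 72
f 36 52 63
f 52 40 66
f 63 66 44
f 52 66 63
f 40 75 53
f 75 46 74
f 53 74 39
f 75 74 53
f 46 76 73
f 76 45 69
f 73 69 37
f 76 69 73
f 45 71 70
f 71 42 58
f 70 58 41
f 71 58 70
f 42 57 62
f 57 36 59
f 62 59 43
f 57 59 62
f 38 64 50
f 64 44 65
f 50 65 39
f 64 65 50
f 38 50 48
f 50 39 49
f 48 49 37
f 50 49 48
f 38 48 55
f 48 37 54
f 55 54 41
f 48 54 55
f 38 55 60
f 55 41 61
f 60 61 43
f 55 61 60
f 38 60 64
f 60 43 67
f 64 67 44
f 60 67 64
f 39 65 53
f 65 44 66
f 53 66 40
f 65 66 53
f 37 49 73
f 49 39 74
f 73 74 46
f 49 74 73
f 41 54 70
f 54 37 69
f 70 69 45
f 54 69 70
f 43 61 62
f 61 41 58
f 62 58 42
f 61 58 62
f 44 67 63
f 67 43 59
f 63 59 36
f 67 59 63
f 78 80 77
f 81 78 77
f 77 80 79
f 79 81 77
f 78 84 80
f 82 78 81
f 82 84 78
f 80 84 79
f 83 81 79
f 79 84 83
f 83 82 81
f 84 82 83



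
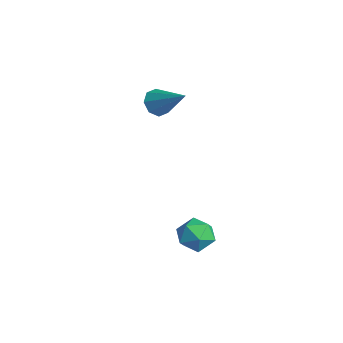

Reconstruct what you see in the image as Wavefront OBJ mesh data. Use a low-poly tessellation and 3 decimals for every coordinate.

v 1.442 -2.901 -2.941
v 2.08 -2.235 -2.505
v 2.5 -4.125 -2.615
v 3.138 -3.459 -2.179
v 2.249 -3.682 -1.731
v 1.595 -2.926 -1.932
v 2.985 -3.434 -3.188
v 2.331 -2.678 -3.389
v 3.033 -2.564 -2.658
v 2.578 -2.717 -1.758
v 2.002 -3.643 -3.362
v 1.547 -3.796 -2.462
v -2.852 -2.464 3.114
v -2.513 -2.079 2.487
v -1.268 -1.816 4.366
v -2.909 -1.719 2.801
v -3.271 -1.795 3.298
v -3.387 -2.263 3.688
v -3.19 -2.848 3.742
v -2.795 -3.209 3.428
v -2.433 -3.132 2.93
v -2.316 -2.665 2.541
f 1 12 6
f 1 6 2
f 1 2 8
f 1 8 11
f 1 11 12
f 2 6 10
f 6 12 5
f 12 11 3
f 11 8 7
f 8 2 9
f 4 10 5
f 4 5 3
f 4 3 7
f 4 7 9
f 4 9 10
f 5 10 6
f 3 5 12
f 7 3 11
f 9 7 8
f 10 9 2
f 14 13 16
f 14 16 15
f 16 13 17
f 16 17 15
f 17 13 18
f 17 18 15
f 18 13 19
f 18 19 15
f 19 13 20
f 19 20 15
f 20 13 21
f 20 21 15
f 21 13 22
f 21 22 15
f 22 13 14
f 22 14 15



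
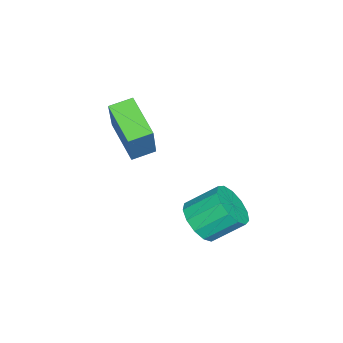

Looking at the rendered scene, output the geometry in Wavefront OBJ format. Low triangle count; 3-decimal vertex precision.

v 3.677 2.119 -3.269
v 4.526 2.539 -3.425
v 4.132 3.682 -2.487
v 3.283 3.261 -2.331
v 4.189 2.732 -3.801
v 3.795 3.875 -2.863
v 3.689 2.731 -4.009
v 3.295 3.873 -3.07
v 3.186 2.535 -3.982
v 2.792 3.677 -3.043
v 2.838 2.207 -3.728
v 2.444 3.349 -2.79
v 2.757 1.851 -3.329
v 2.363 2.993 -2.39
v 2.968 1.58 -2.911
v 2.574 2.722 -1.972
v 3.404 1.48 -2.606
v 3.01 2.623 -1.668
v 3.927 1.583 -2.513
v 3.533 2.726 -1.574
v 4.37 1.856 -2.659
v 3.976 2.999 -1.721
v 4.593 2.213 -2.999
v 4.2 3.355 -2.061
v 0.5 -2.236 -1.269
v 1.453 -2.03 0.556
v -0.085 -1.467 -1.05
v 0.868 -1.262 0.776
v 1.752 -1.058 -2.056
v 2.705 -0.853 -0.23
v 1.167 -0.29 -1.836
v 2.12 -0.084 -0.011
f 2 1 5
f 2 5 3
f 3 5 6
f 3 6 4
f 5 1 7
f 5 7 6
f 6 7 8
f 6 8 4
f 7 1 9
f 7 9 8
f 8 9 10
f 8 10 4
f 9 1 11
f 9 11 10
f 10 11 12
f 10 12 4
f 11 1 13
f 11 13 12
f 12 13 14
f 12 14 4
f 13 1 15
f 13 15 14
f 14 15 16
f 14 16 4
f 15 1 17
f 15 17 16
f 16 17 18
f 16 18 4
f 17 1 19
f 17 19 18
f 18 19 20
f 18 20 4
f 19 1 21
f 19 21 20
f 20 21 22
f 20 22 4
f 21 1 23
f 21 23 22
f 22 23 24
f 22 24 4
f 23 1 2
f 23 2 24
f 24 2 3
f 24 3 4
f 26 28 25
f 29 26 25
f 25 28 27
f 27 29 25
f 26 32 28
f 30 26 29
f 30 32 26
f 28 32 27
f 31 29 27
f 27 32 31
f 31 30 29
f 32 30 31



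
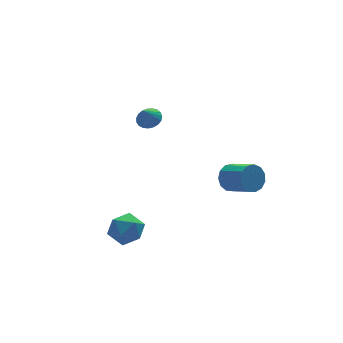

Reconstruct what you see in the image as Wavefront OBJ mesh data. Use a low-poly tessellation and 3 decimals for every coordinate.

v 2.942 -0.746 -1.88
v 3.257 -0.264 -1.201
v 3.794 -1.712 -0.422
v 3.478 -2.194 -1.1
v 2.783 -0.377 -1.085
v 3.319 -1.826 -0.306
v 2.359 -0.608 -1.222
v 2.895 -2.056 -0.442
v 2.12 -0.882 -1.567
v 2.656 -2.33 -0.788
v 2.142 -1.113 -2.011
v 2.678 -2.561 -1.232
v 2.418 -1.227 -2.414
v 2.954 -2.676 -1.635
v 2.86 -1.189 -2.647
v 3.397 -2.637 -1.868
v 3.329 -1.01 -2.636
v 3.865 -2.458 -1.857
v 3.674 -0.747 -2.385
v 4.21 -2.195 -1.606
v 3.787 -0.484 -1.974
v 4.323 -1.932 -1.195
v 3.632 -0.304 -1.532
v 4.168 -1.752 -0.753
v -0.767 1.458 2.61
v -0.18 1.109 2.805
v -1.273 1.142 3.57
v -0.132 1.377 2.919
v -0.194 1.659 2.979
v -0.355 1.907 2.976
v -0.587 2.077 2.909
v -0.85 2.14 2.791
v -1.099 2.085 2.641
v -1.29 1.921 2.486
v -1.391 1.678 2.353
v -1.383 1.397 2.264
v -1.27 1.126 2.235
v -1.069 0.912 2.271
v -0.815 0.793 2.366
v -0.554 0.789 2.502
v -0.329 0.901 2.658
v -3.673 -0.763 -4.223
v -2.788 -0.551 -3.656
v -4.052 -2.069 -3.144
v -3.167 -1.857 -2.577
v -3.989 -1.168 -2.565
v -3.755 -0.361 -3.232
v -3.085 -2.259 -3.568
v -2.851 -1.452 -4.235
v -2.425 -1.476 -3.251
v -2.983 -0.801 -2.631
v -3.857 -1.819 -4.169
v -4.415 -1.144 -3.549
f 2 1 5
f 2 5 3
f 3 5 6
f 3 6 4
f 5 1 7
f 5 7 6
f 6 7 8
f 6 8 4
f 7 1 9
f 7 9 8
f 8 9 10
f 8 10 4
f 9 1 11
f 9 11 10
f 10 11 12
f 10 12 4
f 11 1 13
f 11 13 12
f 12 13 14
f 12 14 4
f 13 1 15
f 13 15 14
f 14 15 16
f 14 16 4
f 15 1 17
f 15 17 16
f 16 17 18
f 16 18 4
f 17 1 19
f 17 19 18
f 18 19 20
f 18 20 4
f 19 1 21
f 19 21 20
f 20 21 22
f 20 22 4
f 21 1 23
f 21 23 22
f 22 23 24
f 22 24 4
f 23 1 2
f 23 2 24
f 24 2 3
f 24 3 4
f 26 25 28
f 26 28 27
f 28 25 29
f 28 29 27
f 29 25 30
f 29 30 27
f 30 25 31
f 30 31 27
f 31 25 32
f 31 32 27
f 32 25 33
f 32 33 27
f 33 25 34
f 33 34 27
f 34 25 35
f 34 35 27
f 35 25 36
f 35 36 27
f 36 25 37
f 36 37 27
f 37 25 38
f 37 38 27
f 38 25 39
f 38 39 27
f 39 25 40
f 39 40 27
f 40 25 41
f 40 41 27
f 41 25 26
f 41 26 27
f 42 53 47
f 42 47 43
f 42 43 49
f 42 49 52
f 42 52 53
f 43 47 51
f 47 53 46
f 53 52 44
f 52 49 48
f 49 43 50
f 45 51 46
f 45 46 44
f 45 44 48
f 45 48 50
f 45 50 51
f 46 51 47
f 44 46 53
f 48 44 52
f 50 48 49
f 51 50 43



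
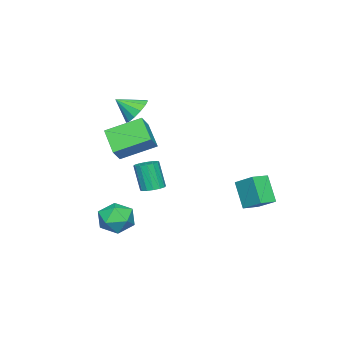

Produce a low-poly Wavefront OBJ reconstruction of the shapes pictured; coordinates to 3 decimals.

v -4.411 2.567 -2.461
v -4.024 3.81 -1.658
v -3.822 3.38 -4.003
v -3.436 4.623 -3.199
v -3.424 2.157 -2.301
v -3.038 3.4 -1.497
v -2.836 2.97 -3.842
v -2.449 4.213 -3.039
v -0.175 -1.947 3.208
v 0.34 -2.289 2.487
v 0.335 -2.953 4.052
v 0.648 -1.927 2.733
v 0.694 -1.571 3.13
v 0.464 -1.334 3.552
v 0.031 -1.291 3.864
v -0.467 -1.457 3.968
v -0.873 -1.778 3.83
v -1.057 -2.153 3.495
v -0.961 -2.462 3.069
v -0.616 -2.607 2.687
v -0.131 -2.543 2.47
v 2.667 -1.779 2.303
v 3.372 -1.739 3.011
v 1.688 -0.145 3.187
v 2.393 -0.105 3.895
v 3.607 -0.675 1.305
v 4.312 -0.635 2.013
v 2.628 0.959 2.189
v 3.333 0.999 2.897
v 1.142 -1.816 -3.76
v 1.751 -0.973 -4.161
v 2.649 -2.647 -3.219
v 3.258 -1.804 -3.62
v 2.611 -1.648 -2.726
v 1.68 -1.134 -3.06
v 2.72 -2.486 -4.32
v 1.789 -1.972 -4.654
v 2.727 -1.387 -4.507
v 2.659 -0.869 -3.522
v 1.741 -2.751 -3.858
v 1.673 -2.233 -2.873
v -2.64 -2.458 -3.437
v -1.936 -2.412 -3.357
v -2.096 -2.936 -1.643
v -2.8 -2.982 -1.723
v -2.063 -2.079 -3.267
v -2.224 -2.604 -1.553
v -2.346 -1.848 -3.223
v -2.506 -2.373 -1.509
v -2.707 -1.78 -3.236
v -2.867 -2.305 -1.522
v -3.05 -1.894 -3.303
v -3.21 -2.418 -1.589
v -3.283 -2.159 -3.406
v -3.444 -2.683 -1.692
v -3.344 -2.504 -3.517
v -3.504 -3.028 -1.803
v -3.216 -2.836 -3.607
v -3.377 -3.361 -1.893
v -2.934 -3.067 -3.651
v -3.094 -3.592 -1.937
v -2.573 -3.135 -3.638
v -2.733 -3.66 -1.924
v -2.23 -3.022 -3.571
v -2.39 -3.546 -1.857
v -1.996 -2.757 -3.468
v -2.157 -3.281 -1.754
f 2 4 1
f 5 2 1
f 1 4 3
f 3 5 1
f 2 8 4
f 6 2 5
f 6 8 2
f 4 8 3
f 7 5 3
f 3 8 7
f 7 6 5
f 8 6 7
f 10 9 12
f 10 12 11
f 12 9 13
f 12 13 11
f 13 9 14
f 13 14 11
f 14 9 15
f 14 15 11
f 15 9 16
f 15 16 11
f 16 9 17
f 16 17 11
f 17 9 18
f 17 18 11
f 18 9 19
f 18 19 11
f 19 9 20
f 19 20 11
f 20 9 21
f 20 21 11
f 21 9 10
f 21 10 11
f 23 25 22
f 26 23 22
f 22 25 24
f 24 26 22
f 23 29 25
f 27 23 26
f 27 29 23
f 25 29 24
f 28 26 24
f 24 29 28
f 28 27 26
f 29 27 28
f 30 41 35
f 30 35 31
f 30 31 37
f 30 37 40
f 30 40 41
f 31 35 39
f 35 41 34
f 41 40 32
f 40 37 36
f 37 31 38
f 33 39 34
f 33 34 32
f 33 32 36
f 33 36 38
f 33 38 39
f 34 39 35
f 32 34 41
f 36 32 40
f 38 36 37
f 39 38 31
f 43 42 46
f 43 46 44
f 44 46 47
f 44 47 45
f 46 42 48
f 46 48 47
f 47 48 49
f 47 49 45
f 48 42 50
f 48 50 49
f 49 50 51
f 49 51 45
f 50 42 52
f 50 52 51
f 51 52 53
f 51 53 45
f 52 42 54
f 52 54 53
f 53 54 55
f 53 55 45
f 54 42 56
f 54 56 55
f 55 56 57
f 55 57 45
f 56 42 58
f 56 58 57
f 57 58 59
f 57 59 45
f 58 42 60
f 58 60 59
f 59 60 61
f 59 61 45
f 60 42 62
f 60 62 61
f 61 62 63
f 61 63 45
f 62 42 64
f 62 64 63
f 63 64 65
f 63 65 45
f 64 42 66
f 64 66 65
f 65 66 67
f 65 67 45
f 66 42 43
f 66 43 67
f 67 43 44
f 67 44 45



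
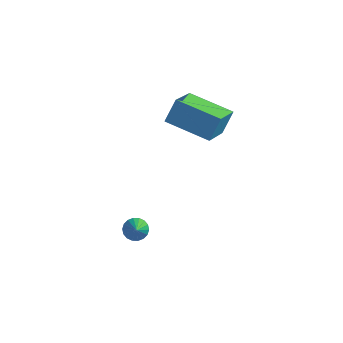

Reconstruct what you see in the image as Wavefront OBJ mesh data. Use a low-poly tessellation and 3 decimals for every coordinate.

v 2.069 1.648 3.604
v 2.289 2.292 4.543
v 1.961 3.356 2.458
v 2.181 4.001 3.397
v 4.079 1.519 3.223
v 4.299 2.164 4.162
v 3.971 3.228 2.077
v 4.191 3.872 3.016
v 1.7 -0.543 -1.942
v 2.093 -0.182 -1.809
v 2.18 -1.497 -0.778
v 1.904 -0.11 -1.671
v 1.675 -0.123 -1.587
v 1.45 -0.219 -1.574
v 1.275 -0.38 -1.633
v 1.184 -0.572 -1.753
v 1.195 -0.759 -1.911
v 1.306 -0.903 -2.075
v 1.495 -0.976 -2.212
v 1.724 -0.963 -2.296
v 1.949 -0.866 -2.31
v 2.124 -0.706 -2.251
v 2.215 -0.513 -2.131
v 2.204 -0.326 -1.973
f 2 4 1
f 5 2 1
f 1 4 3
f 3 5 1
f 2 8 4
f 6 2 5
f 6 8 2
f 4 8 3
f 7 5 3
f 3 8 7
f 7 6 5
f 8 6 7
f 10 9 12
f 10 12 11
f 12 9 13
f 12 13 11
f 13 9 14
f 13 14 11
f 14 9 15
f 14 15 11
f 15 9 16
f 15 16 11
f 16 9 17
f 16 17 11
f 17 9 18
f 17 18 11
f 18 9 19
f 18 19 11
f 19 9 20
f 19 20 11
f 20 9 21
f 20 21 11
f 21 9 22
f 21 22 11
f 22 9 23
f 22 23 11
f 23 9 24
f 23 24 11
f 24 9 10
f 24 10 11



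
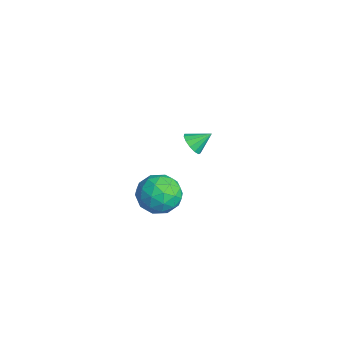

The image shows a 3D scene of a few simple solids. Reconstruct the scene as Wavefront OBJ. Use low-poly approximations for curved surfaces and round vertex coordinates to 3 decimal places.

v 3.44 0.169 2.674
v 4.265 -0.478 3.298
v 2.115 -0.142 4.102
v 2.94 -0.789 4.726
v 3.08 0.416 4.598
v 3.899 0.608 3.715
v 2.481 -1.228 3.685
v 3.3 -1.036 2.802
v 3.672 -1.341 3.923
v 4.042 -0.325 4.487
v 2.338 -0.295 2.913
v 2.708 0.721 3.477
v 3.969 -0.127 2.86
v 2.411 -0.493 4.54
v 2.493 0.215 4.464
v 2.978 -0.165 4.831
v 3.754 0.511 3.106
v 4.238 0.131 3.472
v 3.542 0.656 4.237
v 2.142 -0.751 3.928
v 2.626 -1.131 4.294
v 3.402 -0.455 2.569
v 3.887 -0.835 2.936
v 2.838 -1.276 3.163
v 4.105 -1.015 3.594
v 3.326 -1.198 4.434
v 3.057 -1.456 3.822
v 3.538 -1.343 3.303
v 4.323 -0.417 3.926
v 3.544 -0.601 4.766
v 3.626 0.108 4.691
v 4.107 0.221 4.172
v 3.974 -0.925 4.293
v 2.836 -0.019 2.634
v 2.057 -0.203 3.474
v 2.273 -0.841 3.228
v 2.754 -0.728 2.709
v 3.054 0.578 2.966
v 2.275 0.395 3.806
v 2.842 0.723 4.097
v 3.323 0.836 3.578
v 2.406 0.305 3.107
v -3.304 3.406 1.541
v -2.562 3.305 1.508
v -3.136 4.414 2.259
v -2.663 3.554 1.182
v -2.968 3.756 0.97
v -3.379 3.847 0.939
v -3.767 3.797 1.099
v -4.008 3.624 1.4
v -4.026 3.381 1.745
v -3.814 3.146 2.026
v -3.441 2.993 2.152
v -3.025 2.971 2.085
v -2.697 3.088 1.845
f 1 38 17
f 38 12 41
f 17 41 6
f 38 41 17
f 1 17 13
f 17 6 18
f 13 18 2
f 17 18 13
f 1 13 22
f 13 2 23
f 22 23 8
f 13 23 22
f 1 22 34
f 22 8 37
f 34 37 11
f 22 37 34
f 1 34 38
f 34 11 42
f 38 42 12
f 34 42 38
f 2 18 29
f 18 6 32
f 29 32 10
f 18 32 29
f 6 41 19
f 41 12 40
f 19 40 5
f 41 40 19
f 12 42 39
f 42 11 35
f 39 35 3
f 42 35 39
f 11 37 36
f 37 8 24
f 36 24 7
f 37 24 36
f 8 23 28
f 23 2 25
f 28 25 9
f 23 25 28
f 4 30 16
f 30 10 31
f 16 31 5
f 30 31 16
f 4 16 14
f 16 5 15
f 14 15 3
f 16 15 14
f 4 14 21
f 14 3 20
f 21 20 7
f 14 20 21
f 4 21 26
f 21 7 27
f 26 27 9
f 21 27 26
f 4 26 30
f 26 9 33
f 30 33 10
f 26 33 30
f 5 31 19
f 31 10 32
f 19 32 6
f 31 32 19
f 3 15 39
f 15 5 40
f 39 40 12
f 15 40 39
f 7 20 36
f 20 3 35
f 36 35 11
f 20 35 36
f 9 27 28
f 27 7 24
f 28 24 8
f 27 24 28
f 10 33 29
f 33 9 25
f 29 25 2
f 33 25 29
f 44 43 46
f 44 46 45
f 46 43 47
f 46 47 45
f 47 43 48
f 47 48 45
f 48 43 49
f 48 49 45
f 49 43 50
f 49 50 45
f 50 43 51
f 50 51 45
f 51 43 52
f 51 52 45
f 52 43 53
f 52 53 45
f 53 43 54
f 53 54 45
f 54 43 55
f 54 55 45
f 55 43 44
f 55 44 45



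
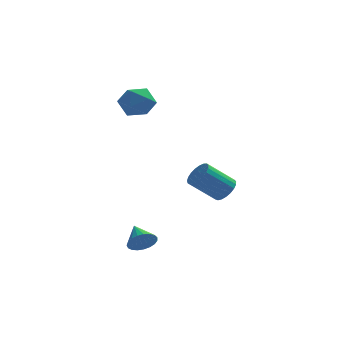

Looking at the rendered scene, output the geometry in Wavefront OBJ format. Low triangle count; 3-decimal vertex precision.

v -4.911 2.267 2.952
v -4.448 3.048 3.416
v -3.472 1.812 2.284
v -3.009 2.593 2.748
v -3.363 1.81 3.298
v -4.252 2.091 3.711
v -3.668 2.769 1.989
v -4.557 3.05 2.402
v -3.68 3.358 2.822
v -3.492 2.766 3.63
v -4.428 2.094 2.07
v -4.24 1.502 2.878
v -3.505 -4.084 -3.532
v -3.149 -4.268 -2.91
v -3.915 -3.036 -2.988
v -2.935 -4.106 -3.06
v -2.82 -3.94 -3.292
v -2.823 -3.799 -3.566
v -2.943 -3.707 -3.834
v -3.161 -3.681 -4.049
v -3.439 -3.724 -4.175
v -3.728 -3.829 -4.19
v -3.978 -3.978 -4.092
v -4.146 -4.146 -3.896
v -4.204 -4.303 -3.638
v -4.141 -4.422 -3.361
v -3.967 -4.482 -3.114
v -3.714 -4.474 -2.939
v -3.425 -4.398 -2.867
v 0.349 2.596 -3.168
v 0.785 2.926 -2.612
v -0.572 2.674 -1.396
v -1.009 2.344 -1.952
v 0.628 3.182 -2.735
v -0.729 2.93 -1.519
v 0.422 3.336 -2.933
v -0.935 3.084 -1.716
v 0.204 3.362 -3.171
v -1.154 3.11 -1.955
v 0.01 3.256 -3.409
v -1.347 3.004 -2.192
v -0.124 3.036 -3.605
v -1.482 2.784 -2.389
v -0.178 2.74 -3.726
v -1.535 2.488 -2.509
v -0.14 2.419 -3.75
v -1.497 2.166 -2.534
v -0.017 2.128 -3.674
v -1.375 1.876 -2.457
v 0.168 1.918 -3.51
v -1.189 1.666 -2.294
v 0.385 1.826 -3.287
v -0.972 1.574 -2.071
v 0.596 1.867 -3.044
v -0.762 1.615 -1.827
v 0.763 2.034 -2.822
v -0.594 1.781 -1.606
v 0.86 2.298 -2.66
v -0.498 2.046 -1.444
v 0.867 2.613 -2.586
v -0.49 2.361 -1.369
f 1 12 6
f 1 6 2
f 1 2 8
f 1 8 11
f 1 11 12
f 2 6 10
f 6 12 5
f 12 11 3
f 11 8 7
f 8 2 9
f 4 10 5
f 4 5 3
f 4 3 7
f 4 7 9
f 4 9 10
f 5 10 6
f 3 5 12
f 7 3 11
f 9 7 8
f 10 9 2
f 14 13 16
f 14 16 15
f 16 13 17
f 16 17 15
f 17 13 18
f 17 18 15
f 18 13 19
f 18 19 15
f 19 13 20
f 19 20 15
f 20 13 21
f 20 21 15
f 21 13 22
f 21 22 15
f 22 13 23
f 22 23 15
f 23 13 24
f 23 24 15
f 24 13 25
f 24 25 15
f 25 13 26
f 25 26 15
f 26 13 27
f 26 27 15
f 27 13 28
f 27 28 15
f 28 13 29
f 28 29 15
f 29 13 14
f 29 14 15
f 31 30 34
f 31 34 32
f 32 34 35
f 32 35 33
f 34 30 36
f 34 36 35
f 35 36 37
f 35 37 33
f 36 30 38
f 36 38 37
f 37 38 39
f 37 39 33
f 38 30 40
f 38 40 39
f 39 40 41
f 39 41 33
f 40 30 42
f 40 42 41
f 41 42 43
f 41 43 33
f 42 30 44
f 42 44 43
f 43 44 45
f 43 45 33
f 44 30 46
f 44 46 45
f 45 46 47
f 45 47 33
f 46 30 48
f 46 48 47
f 47 48 49
f 47 49 33
f 48 30 50
f 48 50 49
f 49 50 51
f 49 51 33
f 50 30 52
f 50 52 51
f 51 52 53
f 51 53 33
f 52 30 54
f 52 54 53
f 53 54 55
f 53 55 33
f 54 30 56
f 54 56 55
f 55 56 57
f 55 57 33
f 56 30 58
f 56 58 57
f 57 58 59
f 57 59 33
f 58 30 60
f 58 60 59
f 59 60 61
f 59 61 33
f 60 30 31
f 60 31 61
f 61 31 32
f 61 32 33



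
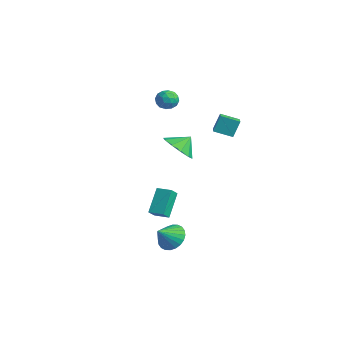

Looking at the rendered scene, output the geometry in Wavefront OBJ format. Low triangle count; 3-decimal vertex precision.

v -0.097 -1.942 -4.442
v 0.181 -2.477 -3.901
v -0.786 -1.012 -3.17
v -0.508 -1.547 -2.629
v 0.668 -1.473 -4.371
v 0.946 -2.008 -3.83
v -0.021 -0.543 -3.099
v 0.257 -1.078 -2.558
v 3.126 -2.793 -4.25
v 3.802 -2.361 -3.865
v 3.254 -3.727 -3.43
v 3.532 -2.24 -3.684
v 3.2 -2.202 -3.589
v 2.857 -2.254 -3.595
v 2.554 -2.389 -3.701
v 2.339 -2.585 -3.89
v 2.244 -2.812 -4.134
v 2.282 -3.037 -4.396
v 2.45 -3.224 -4.636
v 2.72 -3.346 -4.817
v 3.052 -3.384 -4.912
v 3.395 -3.332 -4.906
v 3.697 -3.197 -4.8
v 3.912 -3.001 -4.611
v 4.008 -2.774 -4.366
v 3.969 -2.549 -4.104
v 3.187 -0.306 3.03
v 3.144 0.155 4.005
v 2.479 0.123 2.796
v 2.436 0.584 3.772
v 3.804 0.516 2.668
v 3.761 0.977 3.644
v 3.096 0.945 2.435
v 3.053 1.406 3.41
v 2.957 -2.315 2.207
v 3.421 -2.972 2.817
v 3.063 -1.585 2.913
v 3.856 -2.695 2.465
v 3.947 -2.273 2.015
v 3.66 -1.866 1.638
v 3.104 -1.631 1.479
v 2.492 -1.657 1.598
v 2.057 -1.934 1.95
v 1.966 -2.356 2.4
v 2.253 -2.763 2.777
v 2.809 -2.998 2.936
v -1.885 0.234 2.962
v -1.2 0.124 2.984
v -2.04 -0.584 3.716
v -1.355 -0.694 3.738
v -1.622 -0.108 3.999
v -1.526 0.397 3.533
v -1.714 -0.857 3.167
v -1.618 -0.352 2.701
v -1.094 -0.55 3.111
v -1.037 -0.087 3.625
v -2.203 -0.373 3.075
v -2.146 0.09 3.589
v -1.529 0.251 2.907
v -1.711 -0.711 3.793
v -1.868 -0.367 3.946
v -1.465 -0.431 3.959
v -1.721 0.411 3.23
v -1.318 0.347 3.243
v -1.566 0.21 3.839
v -1.922 -0.807 3.457
v -1.519 -0.871 3.47
v -1.775 -0.029 2.741
v -1.372 -0.093 2.754
v -1.674 -0.67 2.861
v -1.064 -0.21 2.995
v -1.155 -0.69 3.437
v -1.366 -0.786 3.102
v -1.31 -0.489 2.828
v -1.031 0.062 3.297
v -1.122 -0.418 3.74
v -1.278 -0.075 3.893
v -1.222 0.223 3.619
v -0.969 -0.334 3.371
v -2.118 -0.042 2.96
v -2.209 -0.522 3.403
v -2.018 -0.683 3.081
v -1.962 -0.385 2.807
v -2.085 0.23 3.263
v -2.176 -0.25 3.705
v -1.93 0.029 3.872
v -1.874 0.326 3.598
v -2.271 -0.126 3.329
f 2 4 1
f 5 2 1
f 1 4 3
f 3 5 1
f 2 8 4
f 6 2 5
f 6 8 2
f 4 8 3
f 7 5 3
f 3 8 7
f 7 6 5
f 8 6 7
f 10 9 12
f 10 12 11
f 12 9 13
f 12 13 11
f 13 9 14
f 13 14 11
f 14 9 15
f 14 15 11
f 15 9 16
f 15 16 11
f 16 9 17
f 16 17 11
f 17 9 18
f 17 18 11
f 18 9 19
f 18 19 11
f 19 9 20
f 19 20 11
f 20 9 21
f 20 21 11
f 21 9 22
f 21 22 11
f 22 9 23
f 22 23 11
f 23 9 24
f 23 24 11
f 24 9 25
f 24 25 11
f 25 9 26
f 25 26 11
f 26 9 10
f 26 10 11
f 28 30 27
f 31 28 27
f 27 30 29
f 29 31 27
f 28 34 30
f 32 28 31
f 32 34 28
f 30 34 29
f 33 31 29
f 29 34 33
f 33 32 31
f 34 32 33
f 36 35 38
f 36 38 37
f 38 35 39
f 38 39 37
f 39 35 40
f 39 40 37
f 40 35 41
f 40 41 37
f 41 35 42
f 41 42 37
f 42 35 43
f 42 43 37
f 43 35 44
f 43 44 37
f 44 35 45
f 44 45 37
f 45 35 46
f 45 46 37
f 46 35 36
f 46 36 37
f 47 84 63
f 84 58 87
f 63 87 52
f 84 87 63
f 47 63 59
f 63 52 64
f 59 64 48
f 63 64 59
f 47 59 68
f 59 48 69
f 68 69 54
f 59 69 68
f 47 68 80
f 68 54 83
f 80 83 57
f 68 83 80
f 47 80 84
f 80 57 88
f 84 88 58
f 80 88 84
f 48 64 75
f 64 52 78
f 75 78 56
f 64 78 75
f 52 87 65
f 87 58 86
f 65 86 51
f 87 86 65
f 58 88 85
f 88 57 81
f 85 81 49
f 88 81 85
f 57 83 82
f 83 54 70
f 82 70 53
f 83 70 82
f 54 69 74
f 69 48 71
f 74 71 55
f 69 71 74
f 50 76 62
f 76 56 77
f 62 77 51
f 76 77 62
f 50 62 60
f 62 51 61
f 60 61 49
f 62 61 60
f 50 60 67
f 60 49 66
f 67 66 53
f 60 66 67
f 50 67 72
f 67 53 73
f 72 73 55
f 67 73 72
f 50 72 76
f 72 55 79
f 76 79 56
f 72 79 76
f 51 77 65
f 77 56 78
f 65 78 52
f 77 78 65
f 49 61 85
f 61 51 86
f 85 86 58
f 61 86 85
f 53 66 82
f 66 49 81
f 82 81 57
f 66 81 82
f 55 73 74
f 73 53 70
f 74 70 54
f 73 70 74
f 56 79 75
f 79 55 71
f 75 71 48
f 79 71 75

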